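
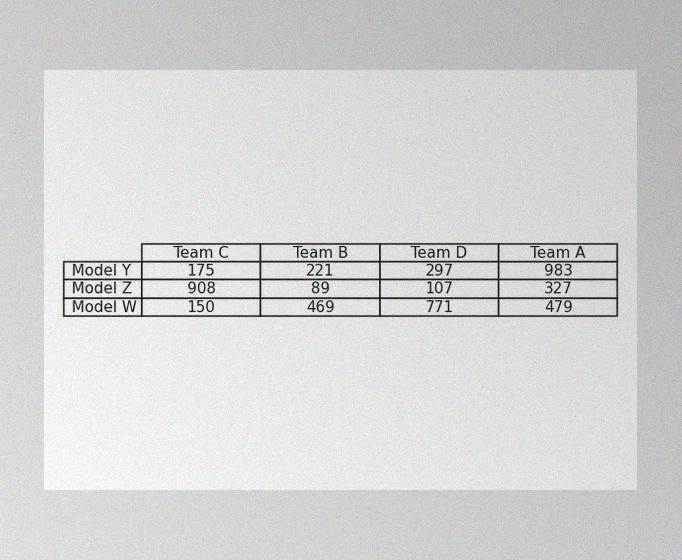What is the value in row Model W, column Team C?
150

The image has some photo noise and uneven lighting. The (Model W, Team C) cell reads 150.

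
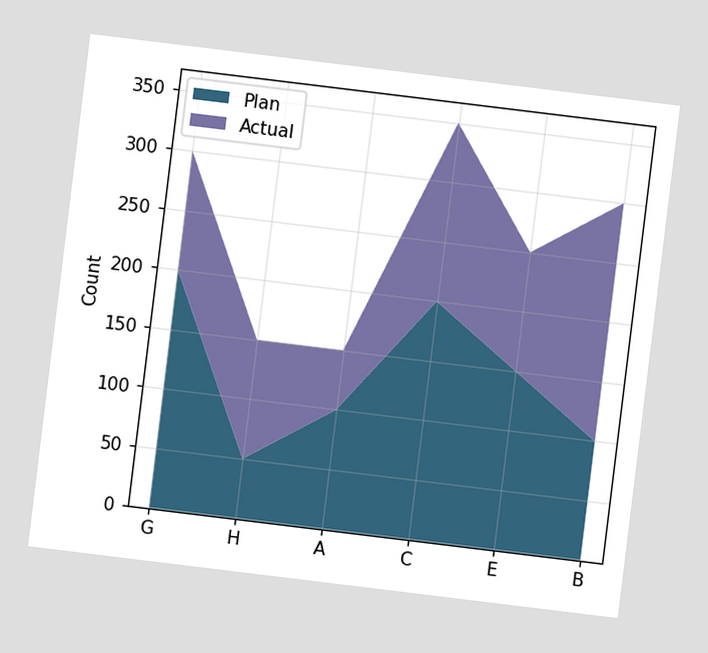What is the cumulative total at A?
The chart is tilted about 7° clockwise. The stacked total at A reaches 150.

150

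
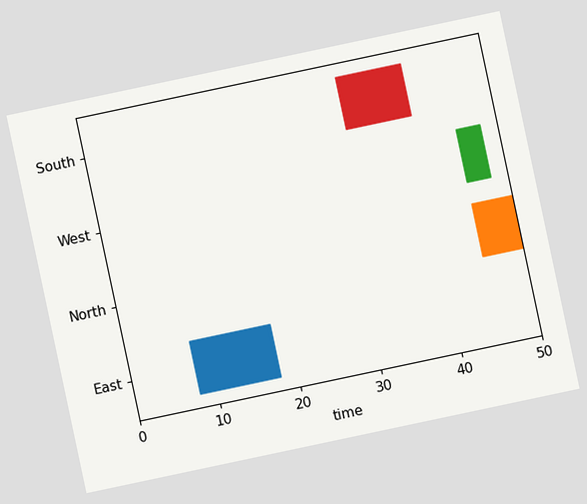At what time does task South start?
32

The chart is tilted about 12° counter-clockwise. The South bar begins at t=32.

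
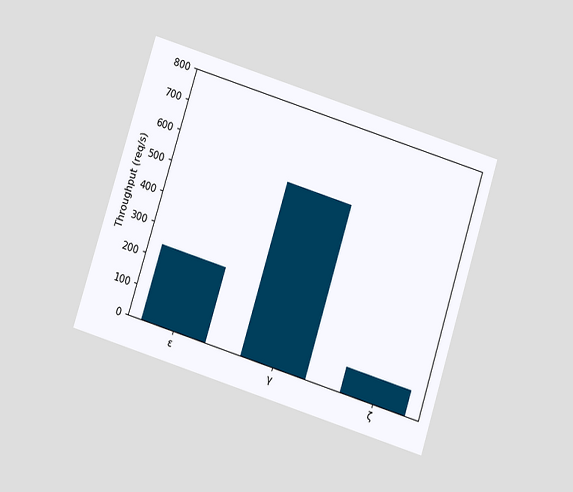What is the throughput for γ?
The chart is tilted about 17° clockwise and viewed slightly from below. Reading along the chart's y-axis, the γ bar reaches 560req/s.

560req/s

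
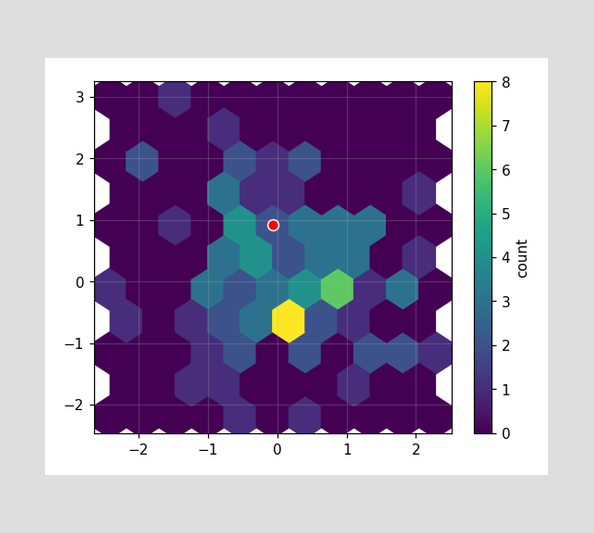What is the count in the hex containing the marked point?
The marked hex reads 2 on the colorbar.

2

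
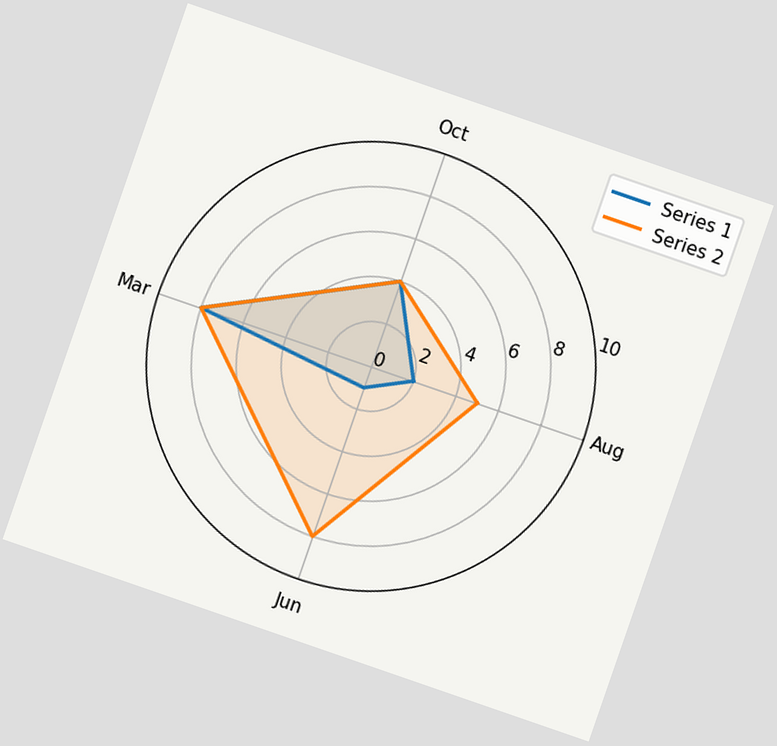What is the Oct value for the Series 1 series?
4

The chart is tilted about 19° clockwise. On the Oct axis, Series 1 reaches 4.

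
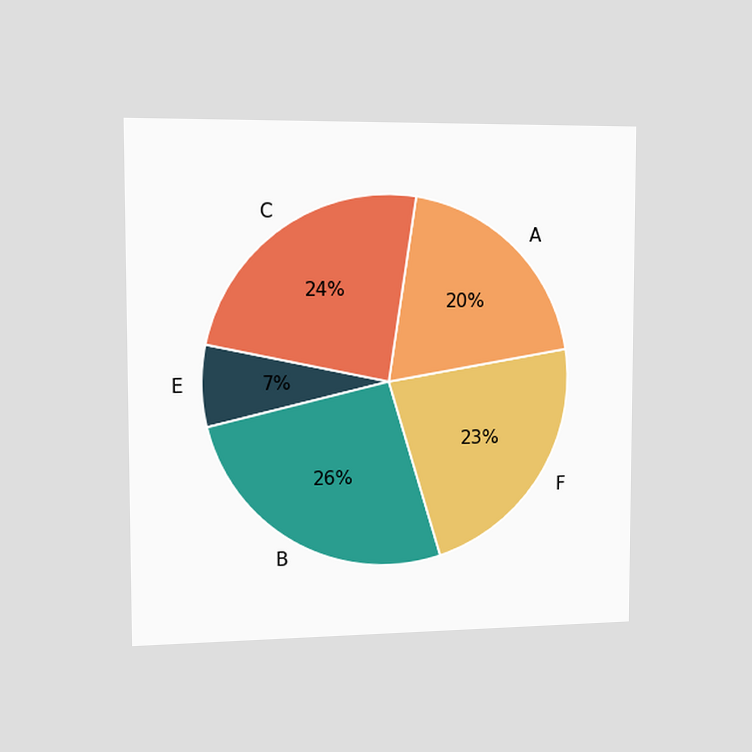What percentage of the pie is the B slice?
26%

The chart is viewed slightly from the left. The B slice takes up 26% of the pie.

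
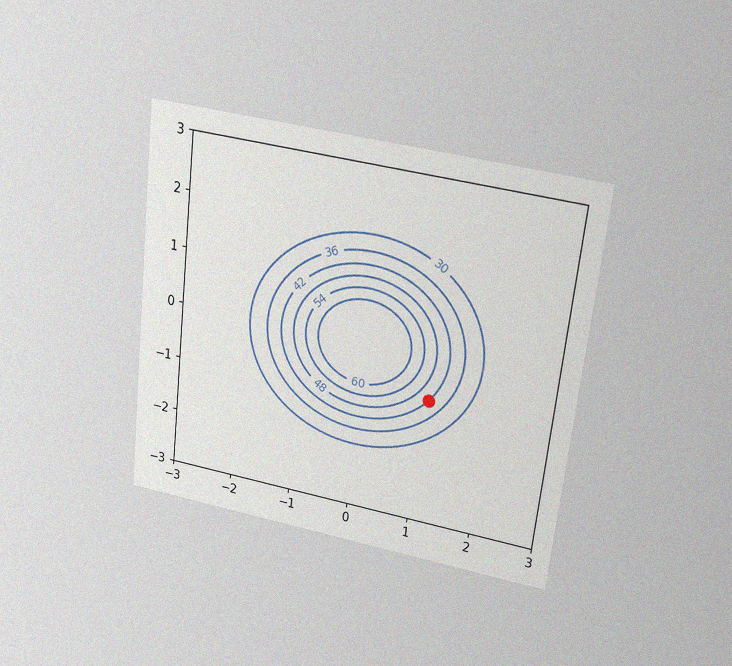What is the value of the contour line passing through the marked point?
The chart is tilted about 7° clockwise and viewed slightly from above, with some photo noise. The marked point sits on the contour labelled 42.

42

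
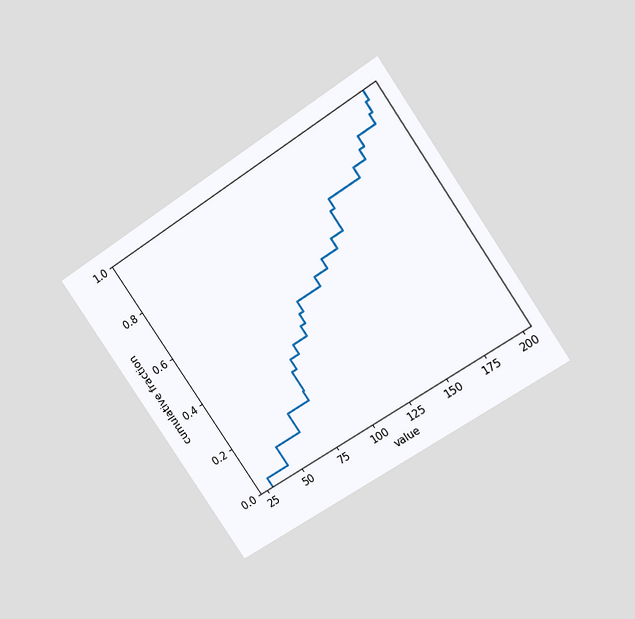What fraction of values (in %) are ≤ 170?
80%

The chart is tilted about 34° counter-clockwise and viewed at a slight angle. At x=170 the ECDF step is at 80%.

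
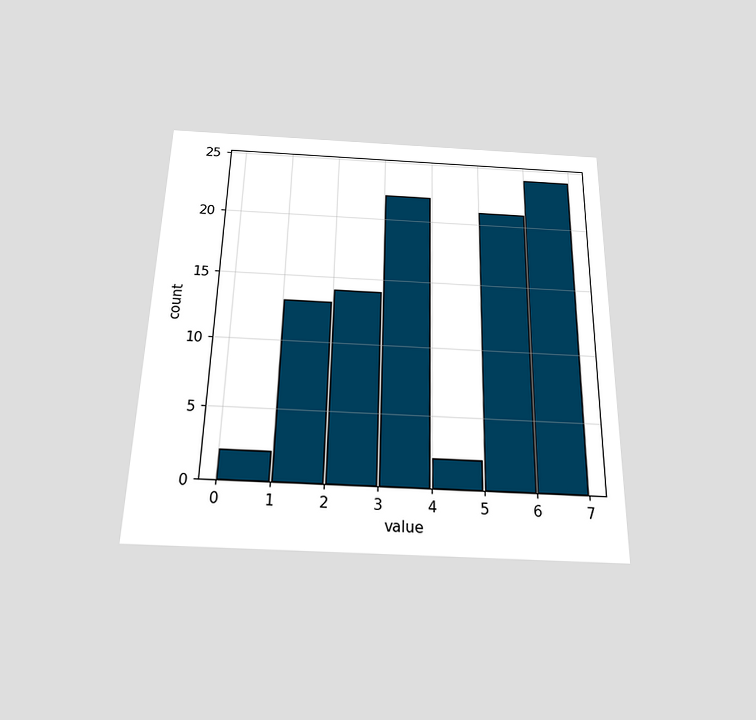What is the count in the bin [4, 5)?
The chart is viewed slightly from below. The [4, 5) bin has height 2.

2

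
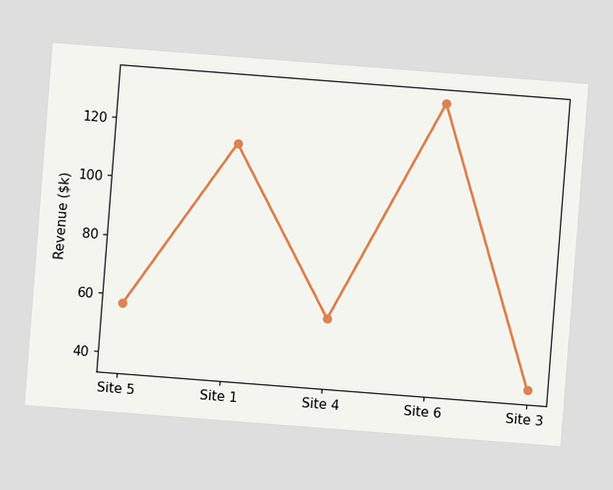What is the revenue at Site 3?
$38k

The chart is tilted about 4° clockwise. At Site 3, the line is at $38k.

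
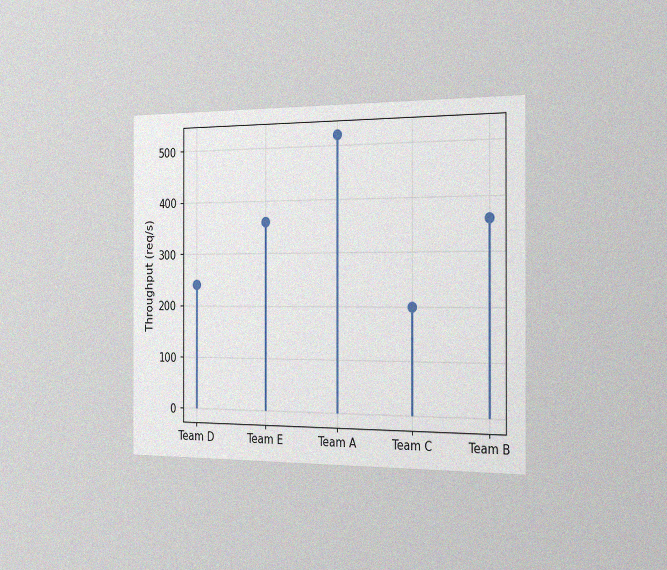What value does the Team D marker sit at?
The chart is viewed slightly from the right, with some photo noise. The Team D marker sits at 240req/s.

240req/s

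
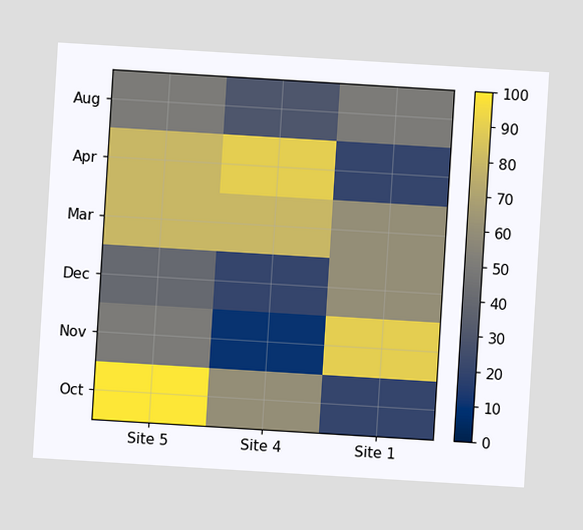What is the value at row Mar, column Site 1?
60

The chart is tilted about 3° clockwise. Matching cell (Mar, Site 1) against the colorbar gives 60.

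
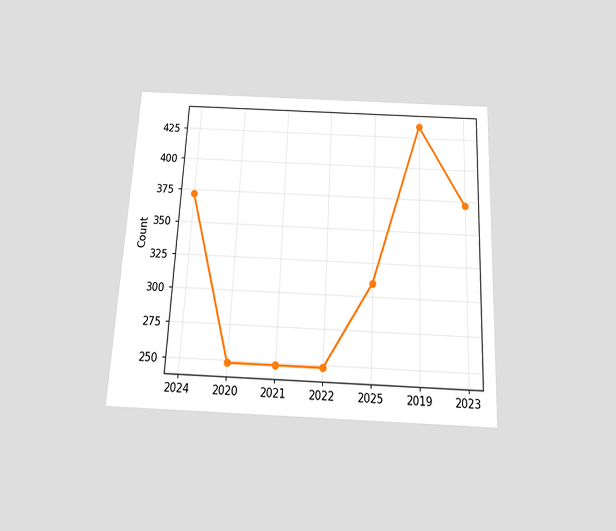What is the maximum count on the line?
The chart is tilted about 3° clockwise and viewed slightly from below. The highest point is at 2019, and reading across to the y-axis gives 434.

434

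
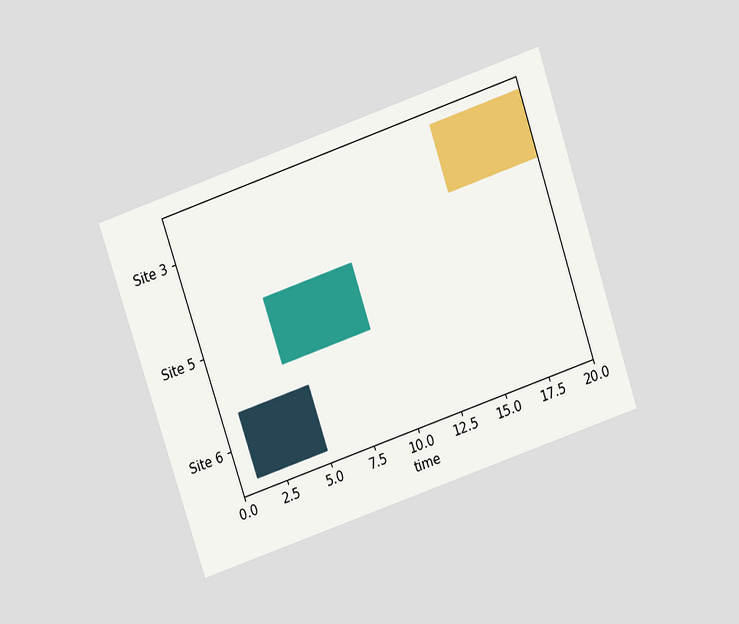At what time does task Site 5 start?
The chart is tilted about 19° counter-clockwise and viewed slightly from above. The Site 5 bar begins at t=4.

4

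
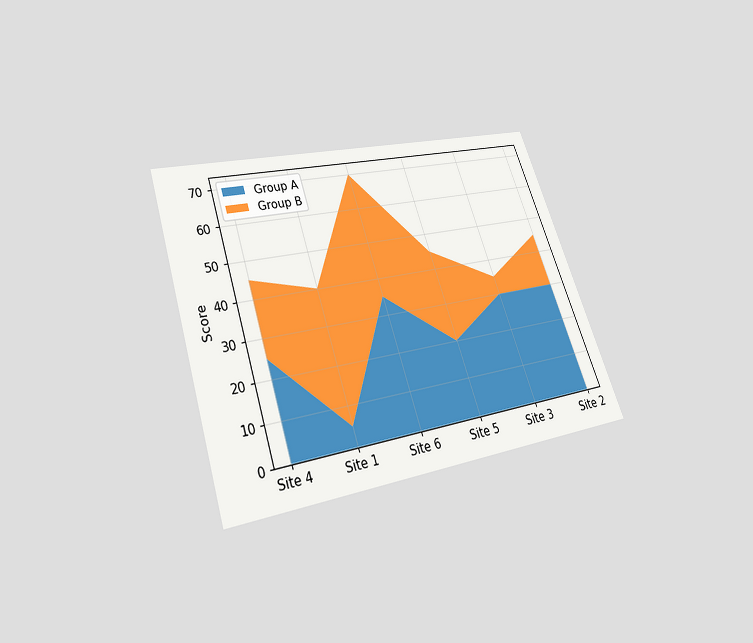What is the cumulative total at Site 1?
40

The chart is tilted about 19° counter-clockwise and viewed slightly from below. The stacked total at Site 1 reaches 40.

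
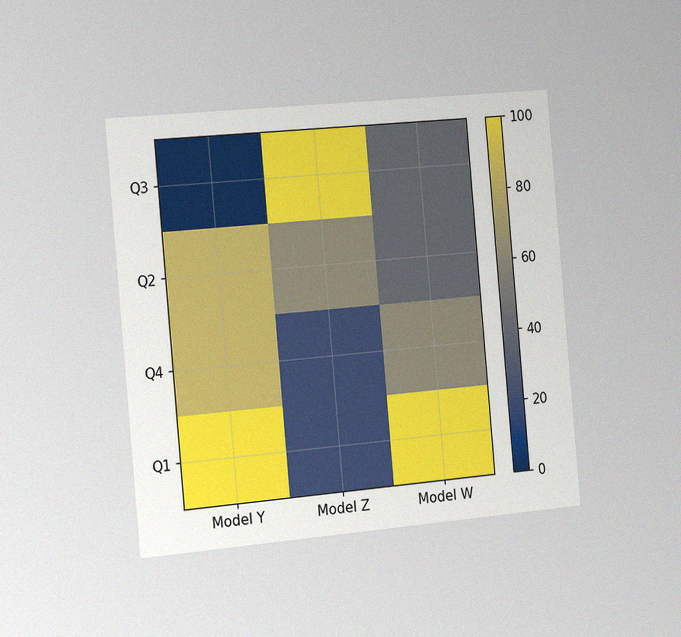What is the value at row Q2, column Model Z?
60

The chart is tilted about 5° counter-clockwise and viewed slightly from the left, with some photo noise. Matching cell (Q2, Model Z) against the colorbar gives 60.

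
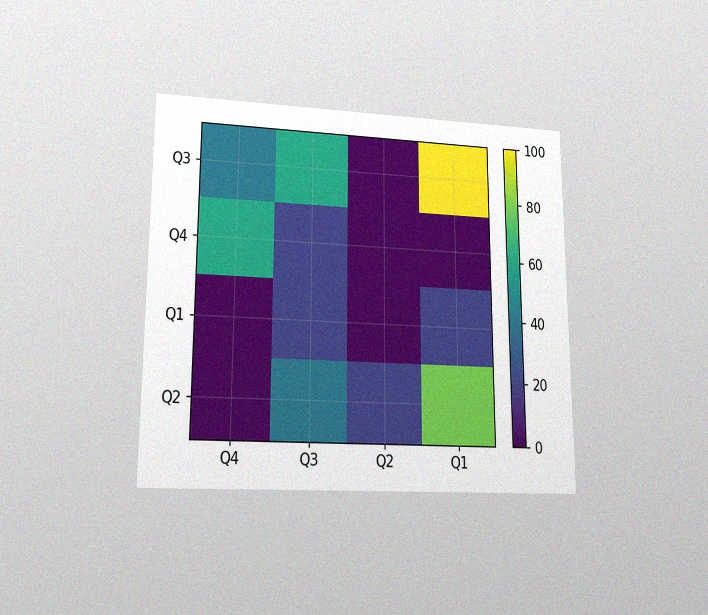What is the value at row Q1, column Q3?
20

The chart is viewed at a slight angle, with some photo noise. Matching cell (Q1, Q3) against the colorbar gives 20.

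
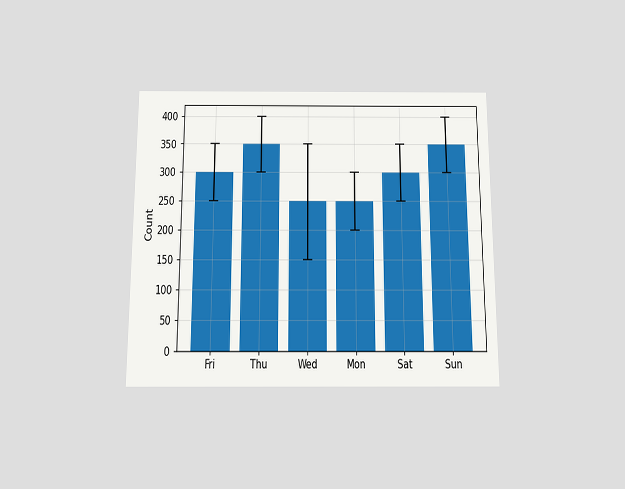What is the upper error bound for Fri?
The chart is viewed slightly from below. The Fri bar's upper whisker reaches 350.

350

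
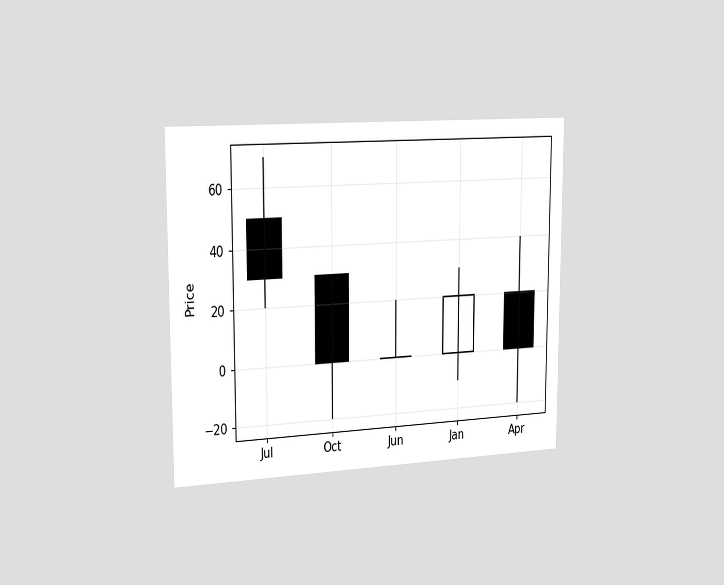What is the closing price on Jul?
The chart is viewed slightly from the left. The Jul candle closes at 30.

30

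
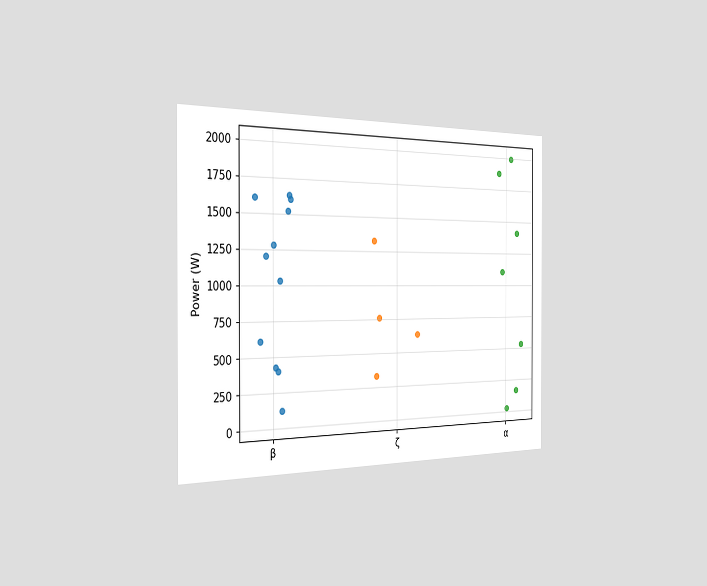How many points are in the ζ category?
The chart is viewed slightly from the left. Counting the markers in the ζ column gives 4.

4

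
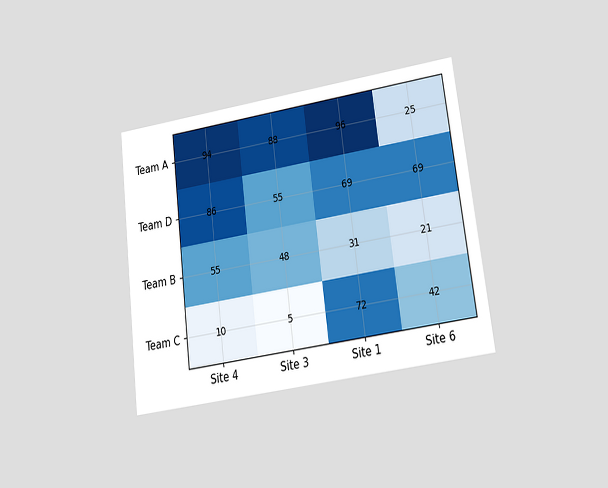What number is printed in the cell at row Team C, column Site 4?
The chart is tilted about 7° counter-clockwise and viewed at a slight angle. The (Team C, Site 4) cell reads 10.

10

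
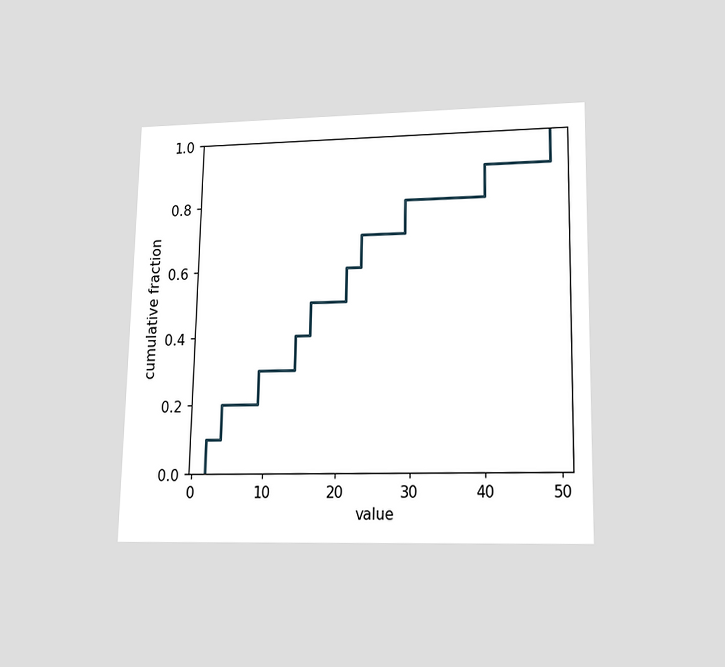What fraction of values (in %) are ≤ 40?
The chart is viewed slightly from below. At x=40 the ECDF step is at 90%.

90%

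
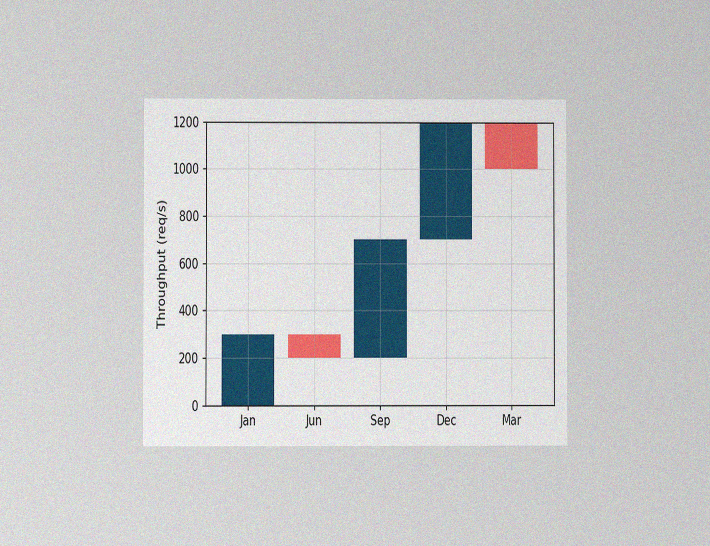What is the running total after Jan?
300req/s

The chart is viewed at a slight angle, with some photo noise. After Jan the running total reaches 300req/s.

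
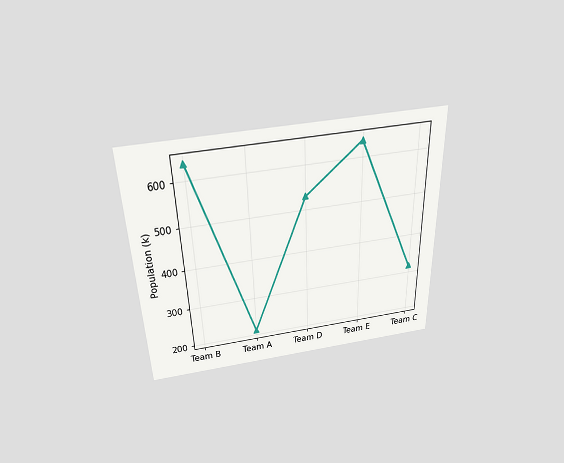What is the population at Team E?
The chart is viewed slightly from above. At Team E, the line is at 636k.

636k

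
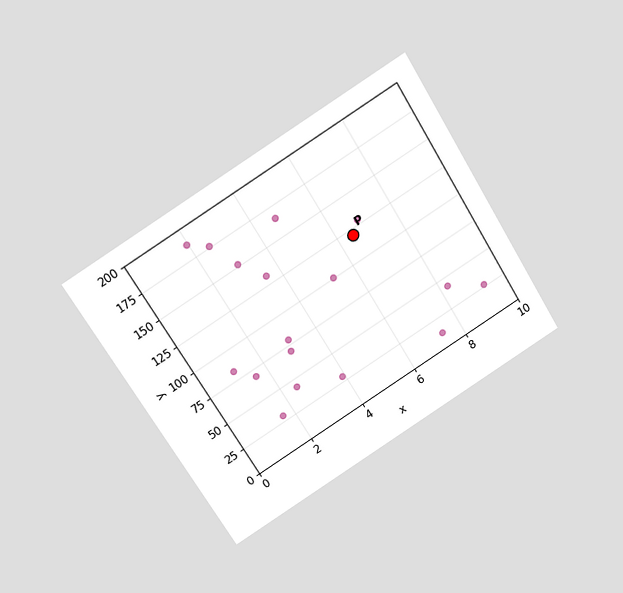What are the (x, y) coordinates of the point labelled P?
(6.5, 120)

The chart is tilted about 32° counter-clockwise and viewed slightly from above. Following the gridlines from P to each axis, P sits at (6.5, 120).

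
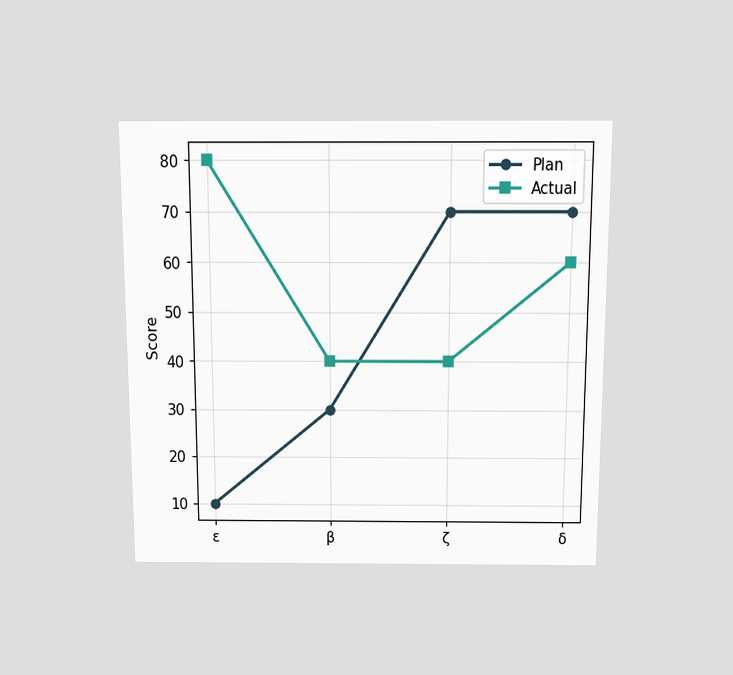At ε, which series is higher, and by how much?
Actual, by 70

The chart is viewed slightly from above. At ε, Actual sits above the other line by 70.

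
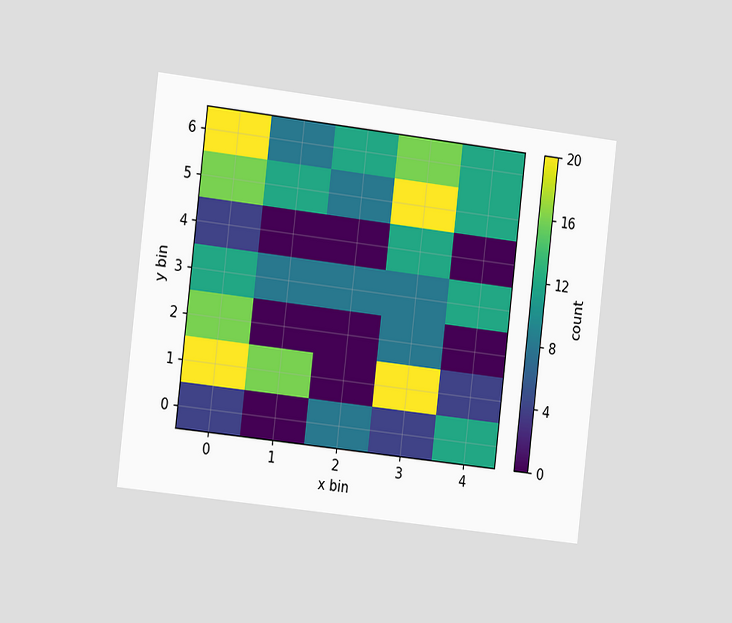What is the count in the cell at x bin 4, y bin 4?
The chart is tilted about 7° clockwise and viewed slightly from the left. Matching the cell (4, 4) against the colorbar gives 0.

0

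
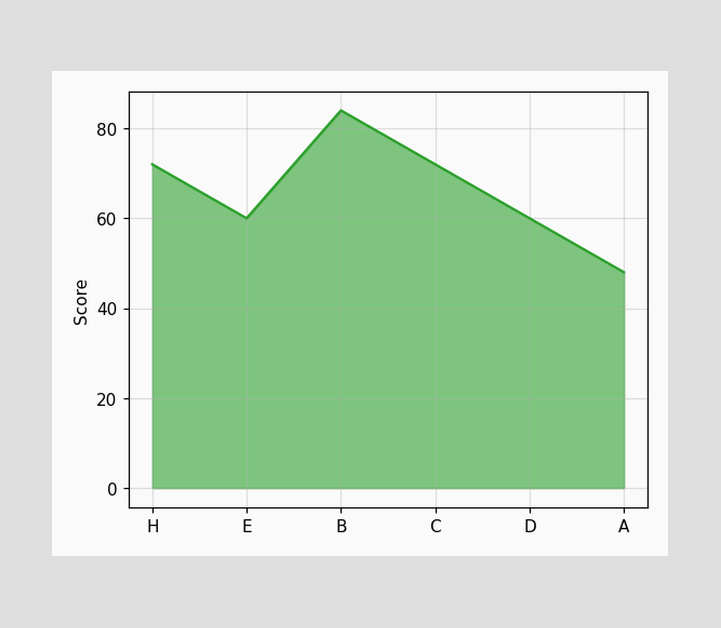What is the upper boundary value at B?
At B the upper boundary is at 84.

84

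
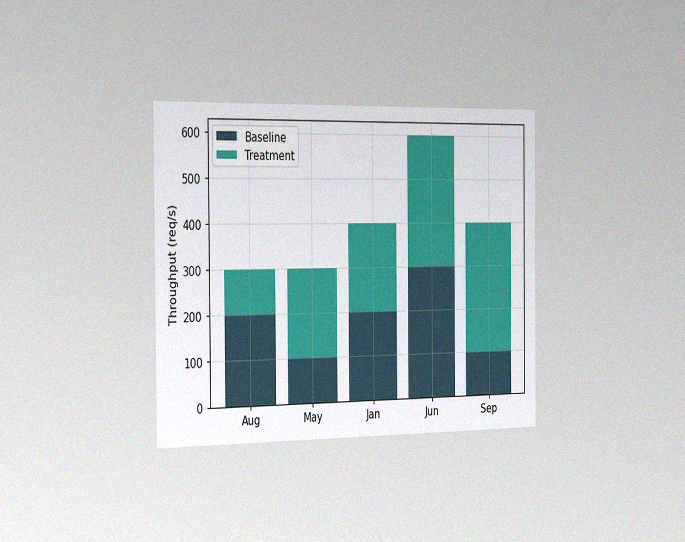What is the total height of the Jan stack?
400req/s

The chart is viewed slightly from the left, with some photo noise. The Jan stack's top reaches 400req/s on the y-axis.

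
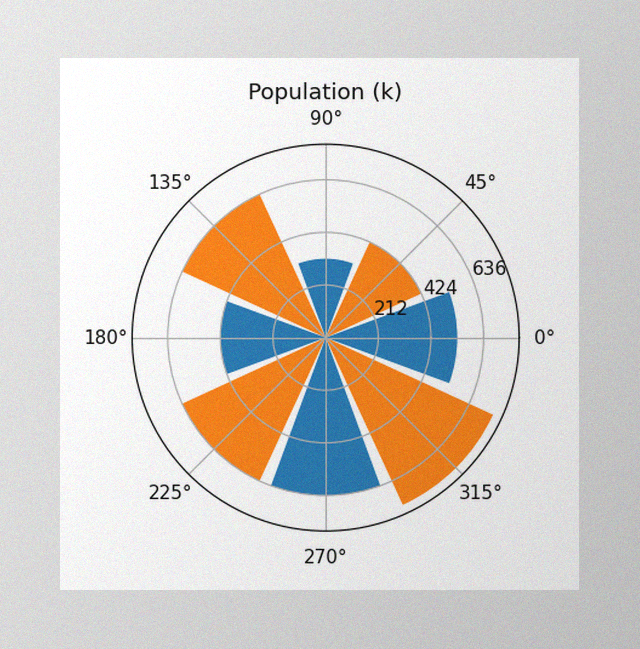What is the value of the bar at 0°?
The image has some photo noise and uneven lighting. The bar at 0° reaches 530k on the radial axis.

530k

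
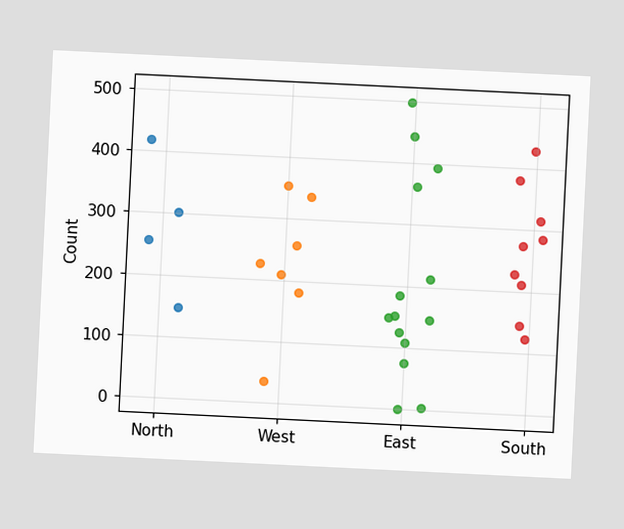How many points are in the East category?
14

The chart is tilted about 3° clockwise. Counting the markers in the East column gives 14.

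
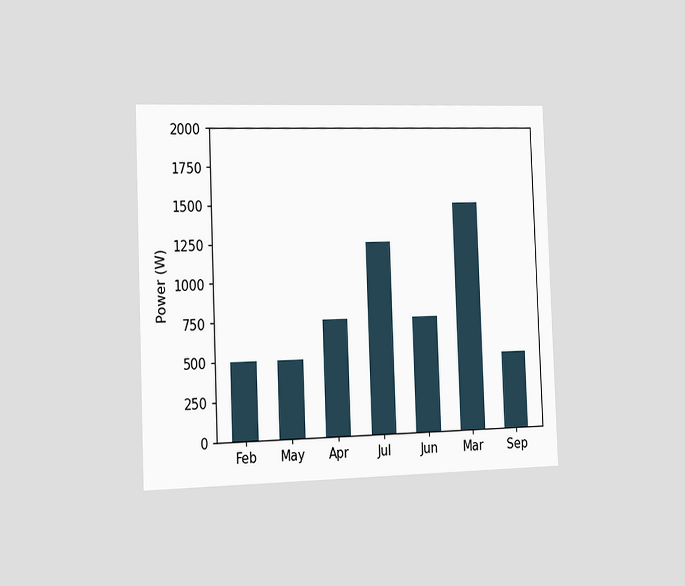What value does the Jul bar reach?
The chart is tilted about 2° counter-clockwise and viewed slightly from the left. Reading along the chart's y-axis, the Jul bar reaches 1250W.

1250W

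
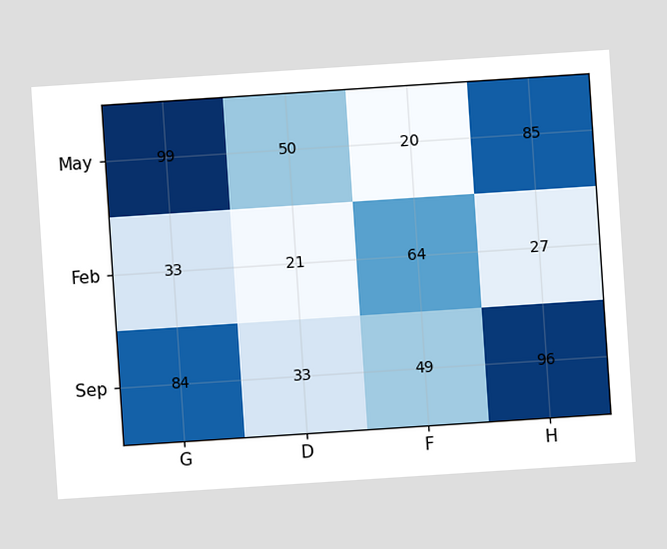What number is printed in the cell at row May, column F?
20

The chart is tilted about 4° counter-clockwise. The (May, F) cell reads 20.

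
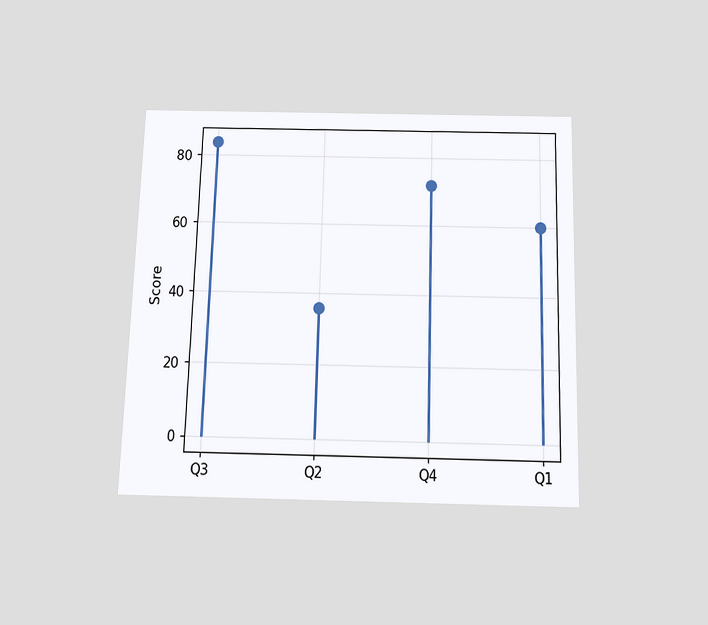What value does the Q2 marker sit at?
The chart is viewed slightly from below. The Q2 marker sits at 36.

36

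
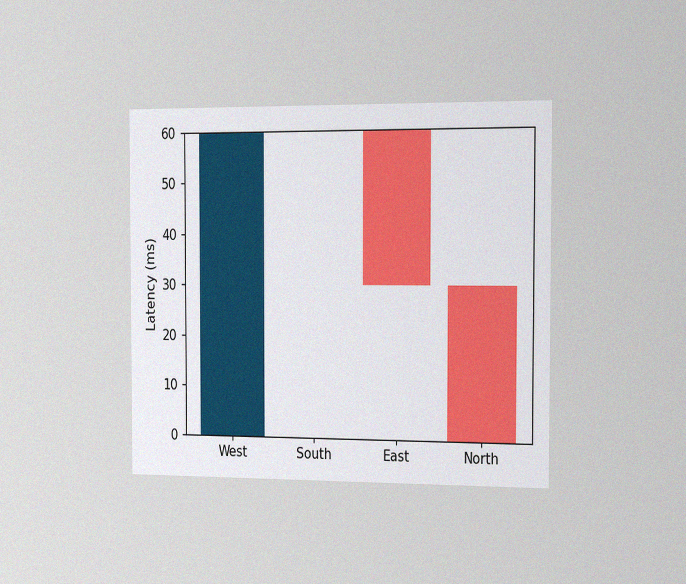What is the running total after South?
60ms

The chart is viewed slightly from the right, with some photo noise. After South the running total reaches 60ms.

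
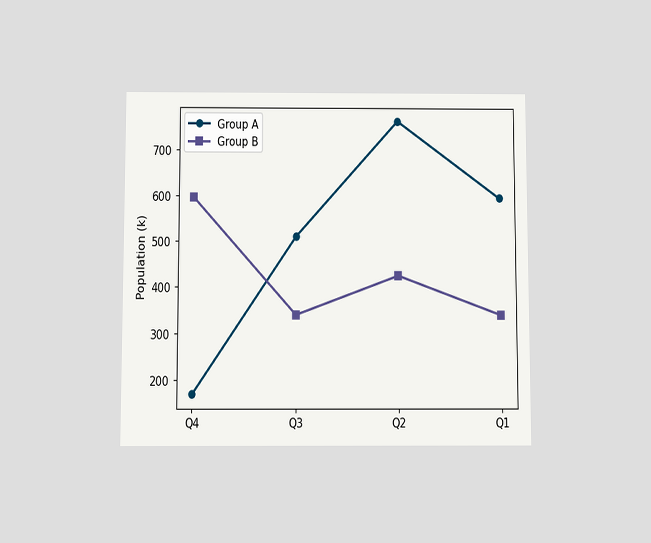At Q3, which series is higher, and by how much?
Group A, by 170k

The chart is viewed slightly from below. At Q3, Group A sits above the other line by 170k.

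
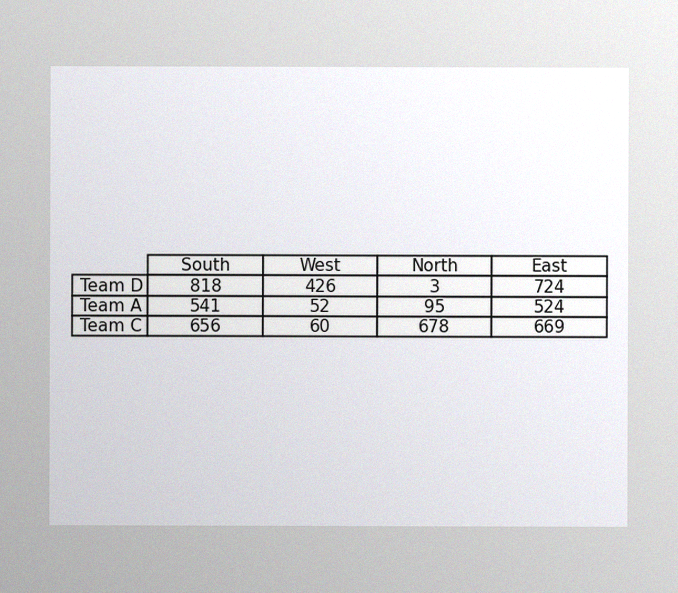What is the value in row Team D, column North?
The image has some photo noise and uneven lighting. The (Team D, North) cell reads 3.

3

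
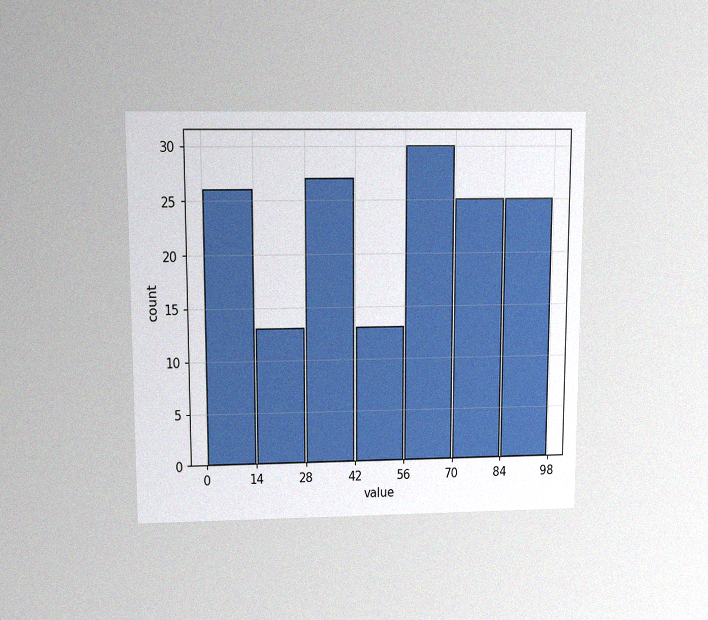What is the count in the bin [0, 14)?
26

The chart is viewed slightly from above, with some photo noise. The [0, 14) bin has height 26.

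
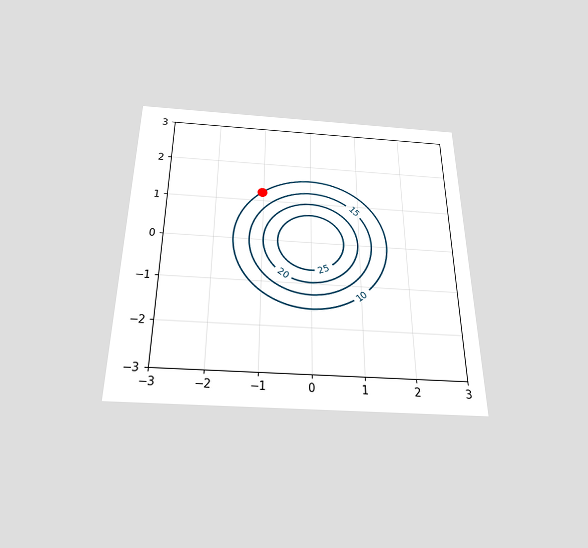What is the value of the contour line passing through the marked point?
10

The chart is viewed slightly from below. The marked point sits on the contour labelled 10.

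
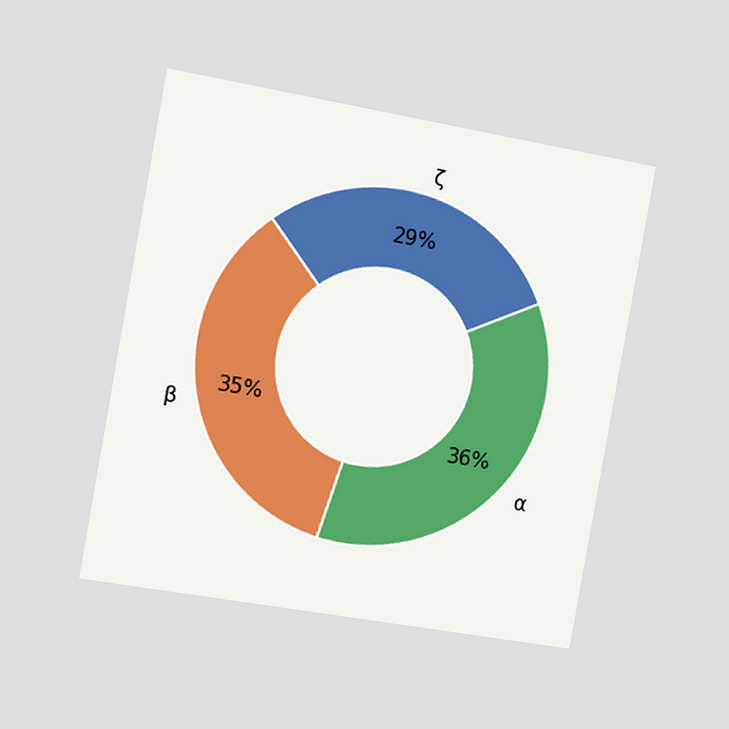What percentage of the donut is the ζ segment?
The chart is tilted about 10° clockwise and viewed slightly from the left. The ζ segment takes up 29% of the ring.

29%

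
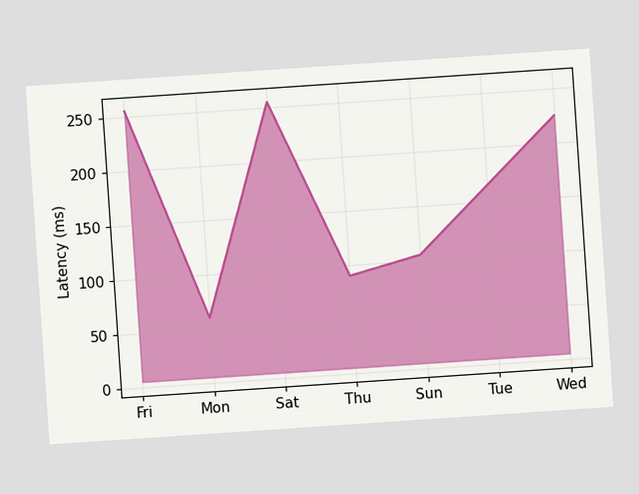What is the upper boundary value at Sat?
The chart is tilted about 4° counter-clockwise. At Sat the upper boundary is at 255ms.

255ms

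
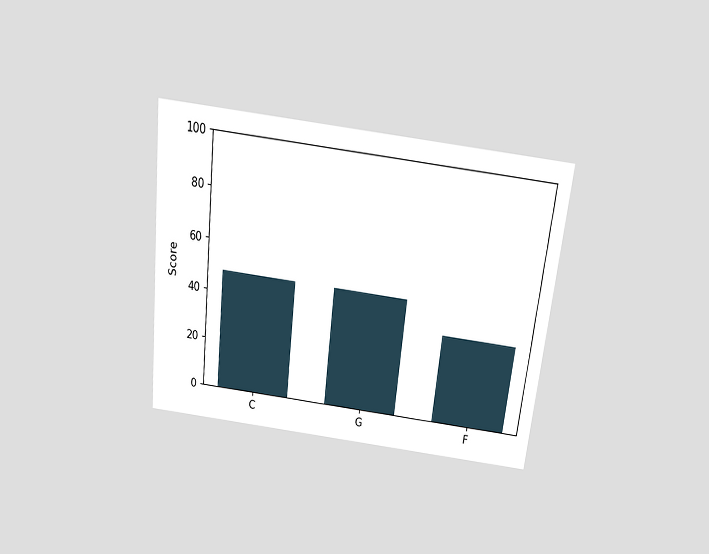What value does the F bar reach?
36

The chart is tilted about 6° clockwise and viewed slightly from above. Reading along the chart's y-axis, the F bar reaches 36.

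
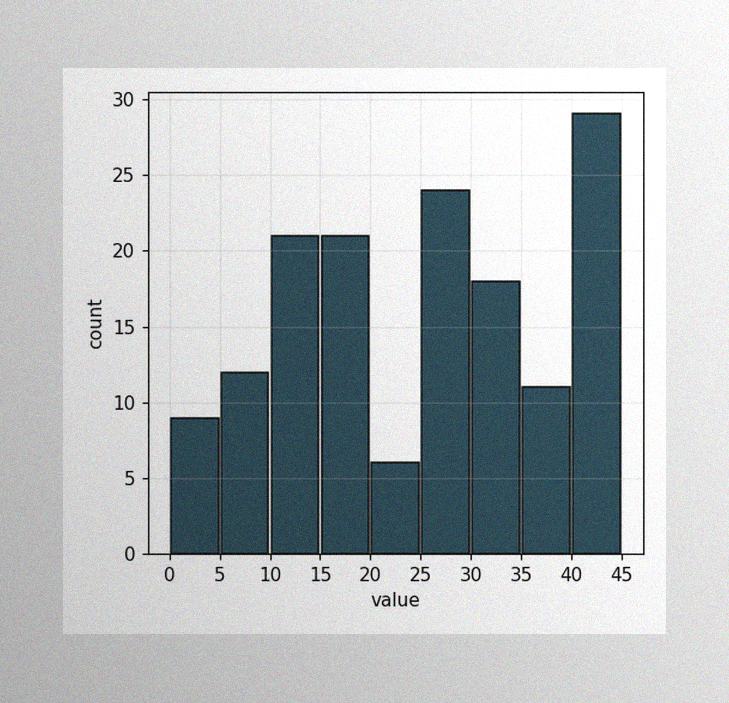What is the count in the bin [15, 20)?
The image has some photo noise and uneven lighting. The [15, 20) bin has height 21.

21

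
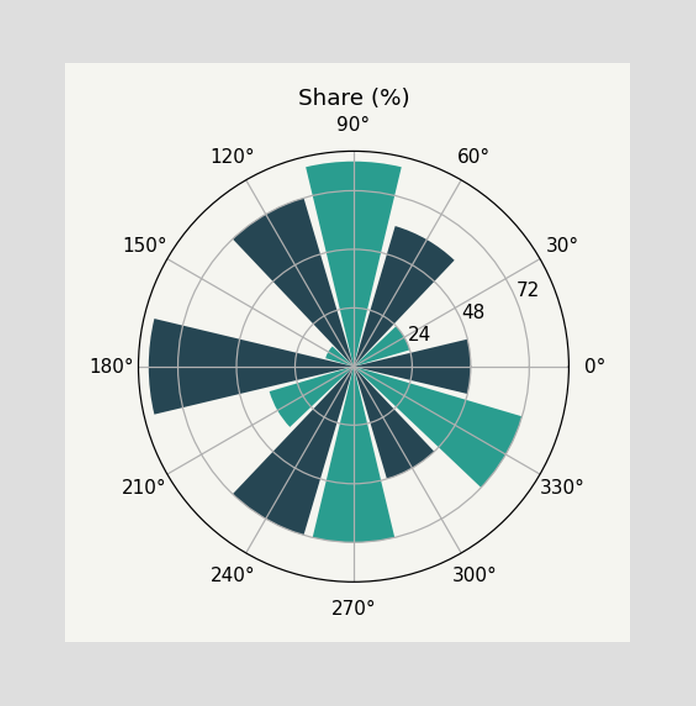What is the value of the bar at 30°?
The bar at 30° reaches 24% on the radial axis.

24%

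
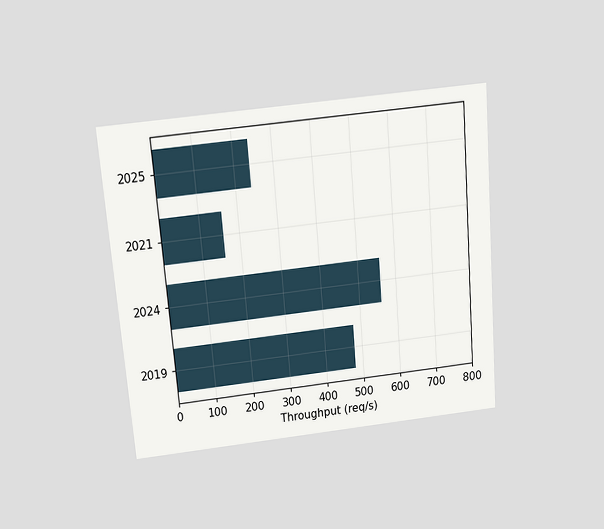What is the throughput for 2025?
The chart is tilted about 5° counter-clockwise and viewed slightly from above. Reading along the chart's x-axis, the 2025 bar reaches 240req/s.

240req/s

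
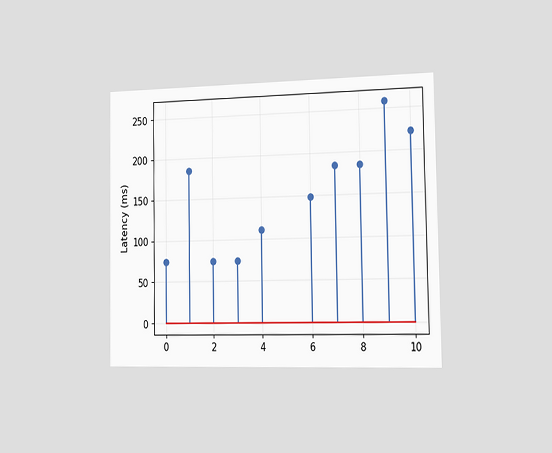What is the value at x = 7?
185ms

The chart is viewed slightly from the right. The stem at x=7 reaches 185ms.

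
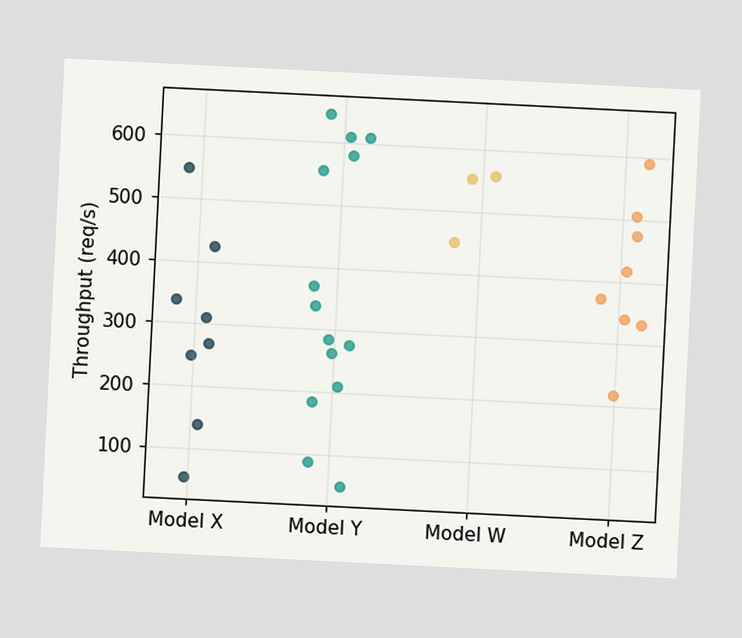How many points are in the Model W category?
3

The chart is tilted about 3° clockwise. Counting the markers in the Model W column gives 3.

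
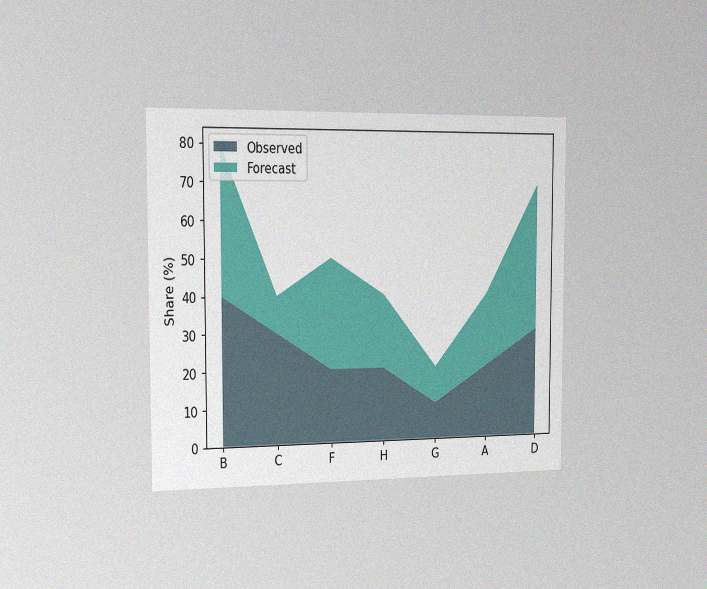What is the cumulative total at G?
20%

The chart is viewed slightly from the left, with some photo noise. The stacked total at G reaches 20%.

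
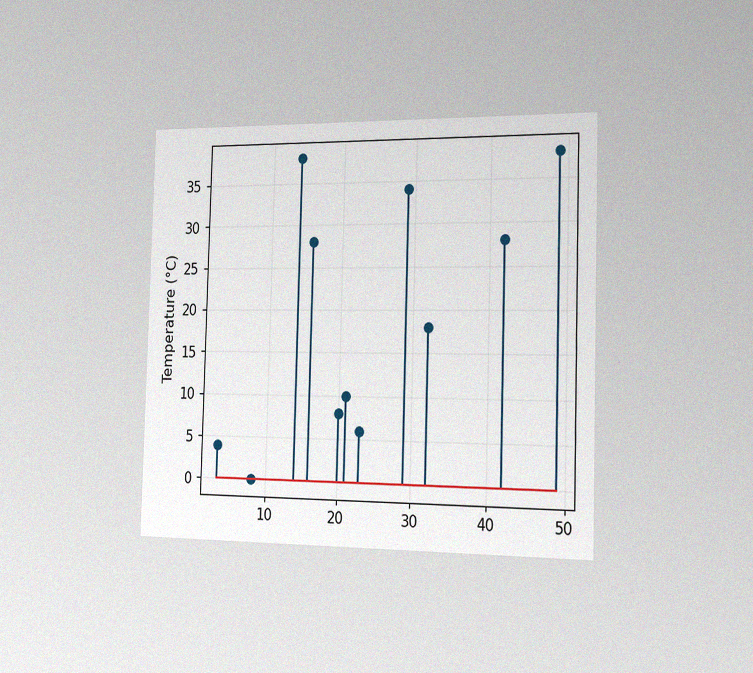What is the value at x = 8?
0°C

The chart is viewed slightly from the right, with some photo noise. The stem at x=8 reaches 0°C.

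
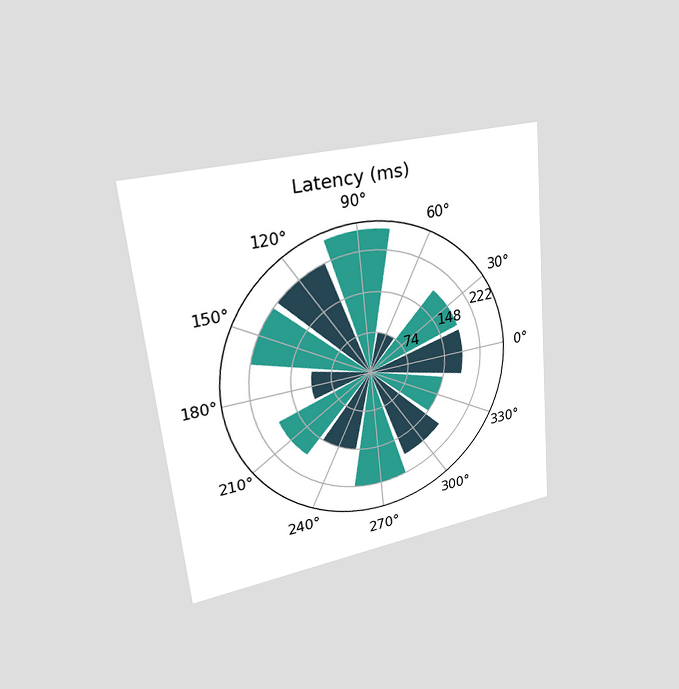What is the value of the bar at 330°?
148ms

The chart is tilted about 6° counter-clockwise and viewed slightly from the left. The bar at 330° reaches 148ms on the radial axis.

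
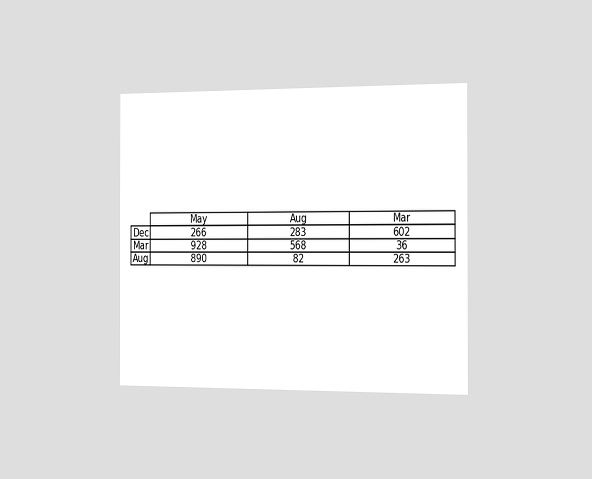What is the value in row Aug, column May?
The chart is viewed slightly from the right. The (Aug, May) cell reads 890.

890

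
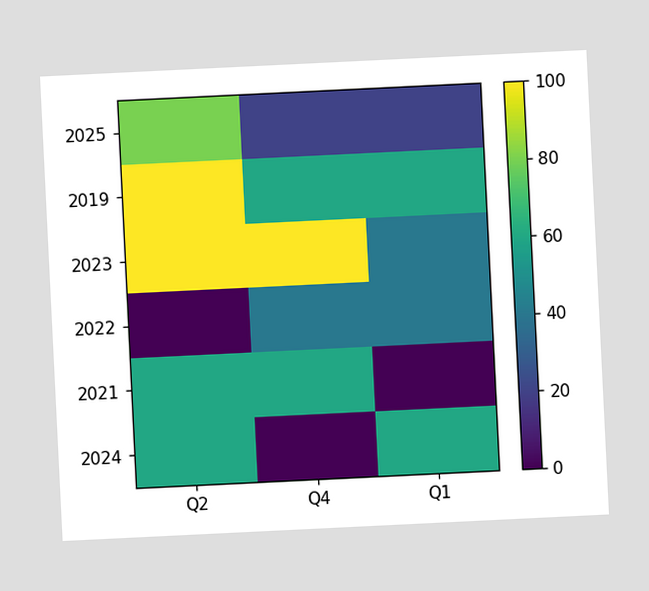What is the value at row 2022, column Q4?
40

The chart is tilted about 3° counter-clockwise. Matching cell (2022, Q4) against the colorbar gives 40.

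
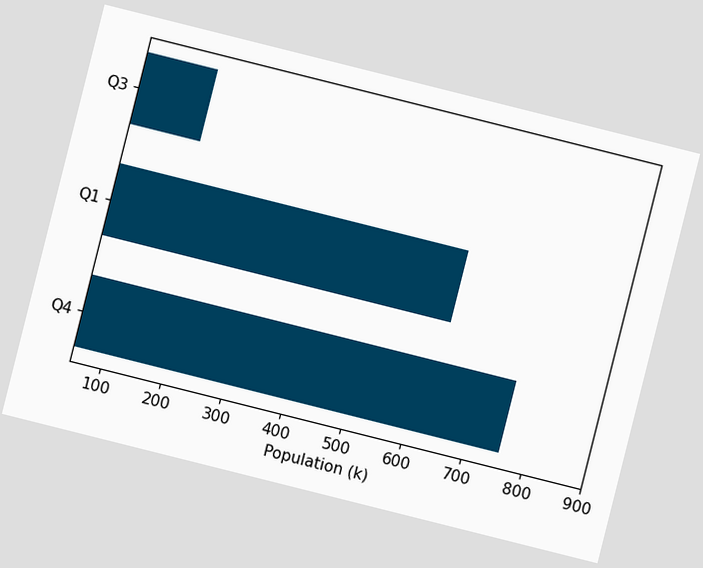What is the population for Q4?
756k

The chart is tilted about 14° clockwise. Reading along the chart's x-axis, the Q4 bar reaches 756k.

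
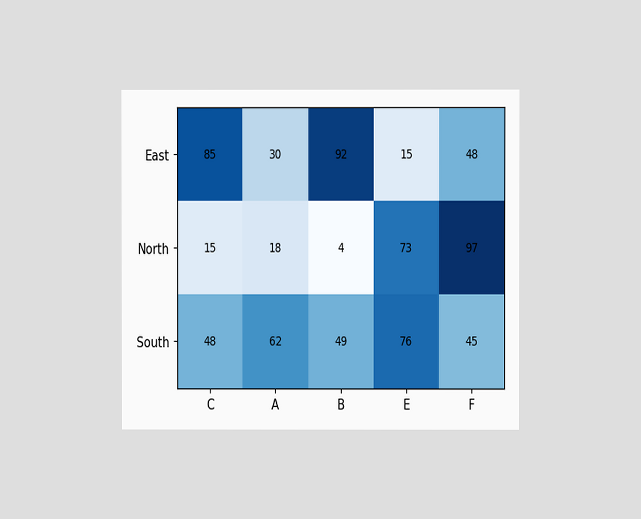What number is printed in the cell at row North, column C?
The chart is viewed at a slight angle. The (North, C) cell reads 15.

15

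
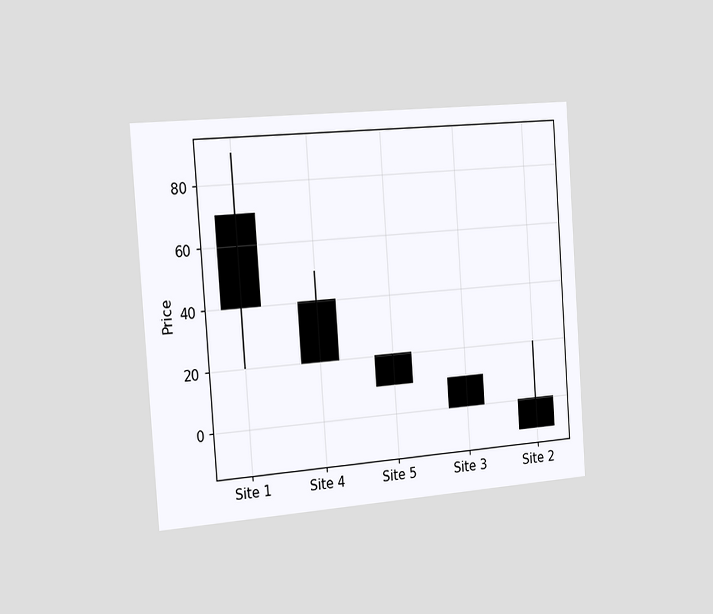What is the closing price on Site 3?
0

The chart is tilted about 4° counter-clockwise and viewed slightly from the left. The Site 3 candle closes at 0.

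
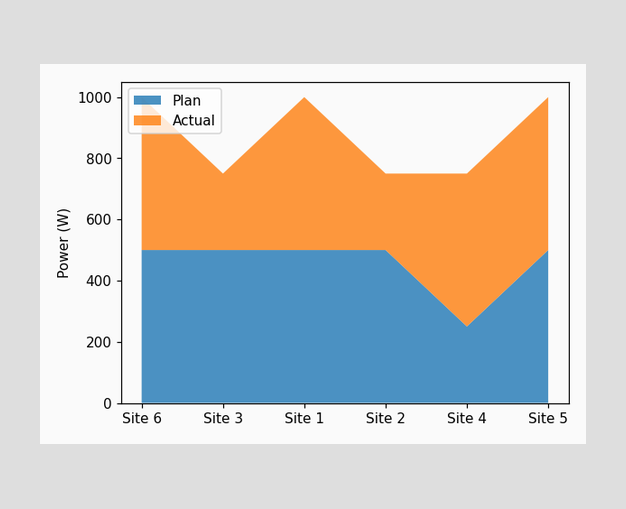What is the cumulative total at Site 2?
750W

The stacked total at Site 2 reaches 750W.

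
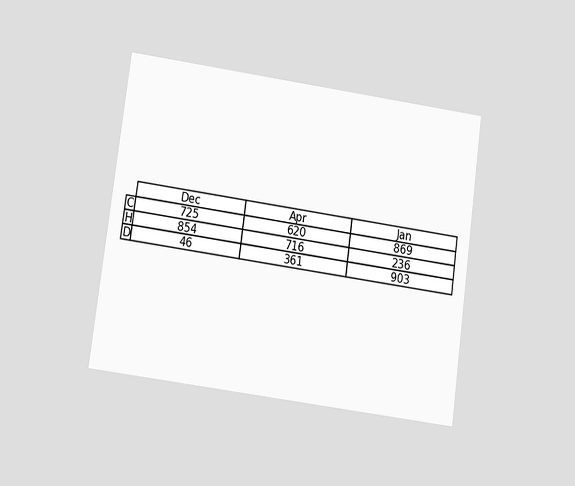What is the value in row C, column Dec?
725

The chart is tilted about 8° clockwise and viewed at a slight angle. The (C, Dec) cell reads 725.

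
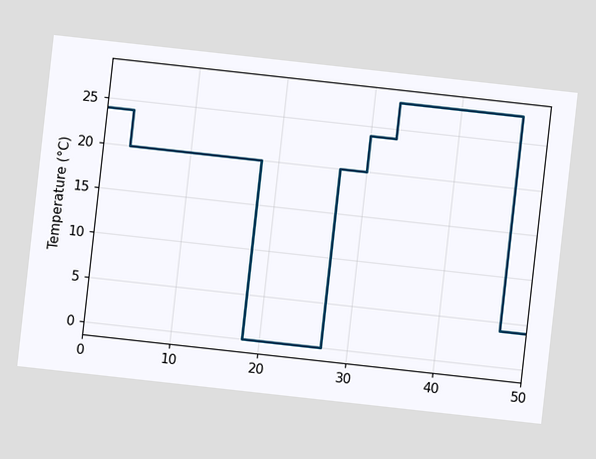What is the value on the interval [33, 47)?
The chart is tilted about 6° clockwise. On [33, 47) the step sits at 28°C.

28°C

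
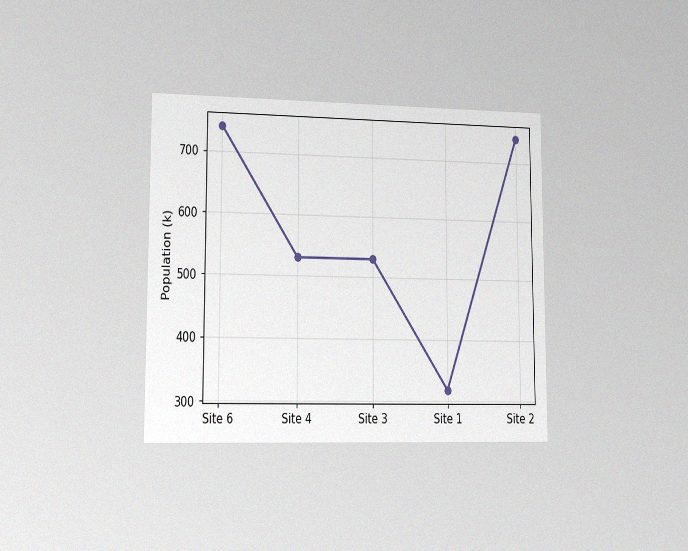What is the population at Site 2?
The chart is viewed slightly from the left, with some photo noise. At Site 2, the line is at 742k.

742k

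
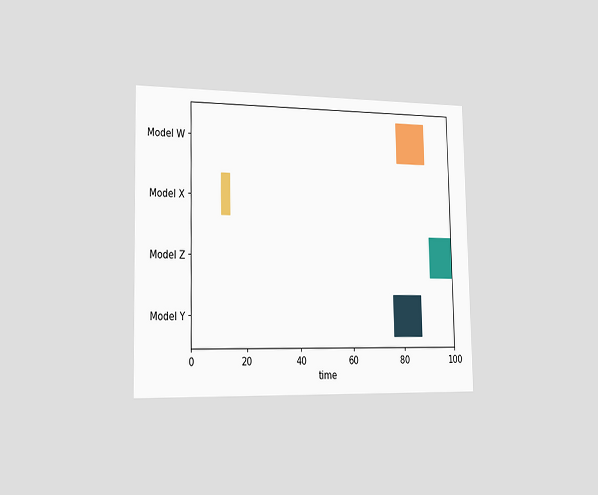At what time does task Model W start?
The chart is viewed slightly from the left. The Model W bar begins at t=79.

79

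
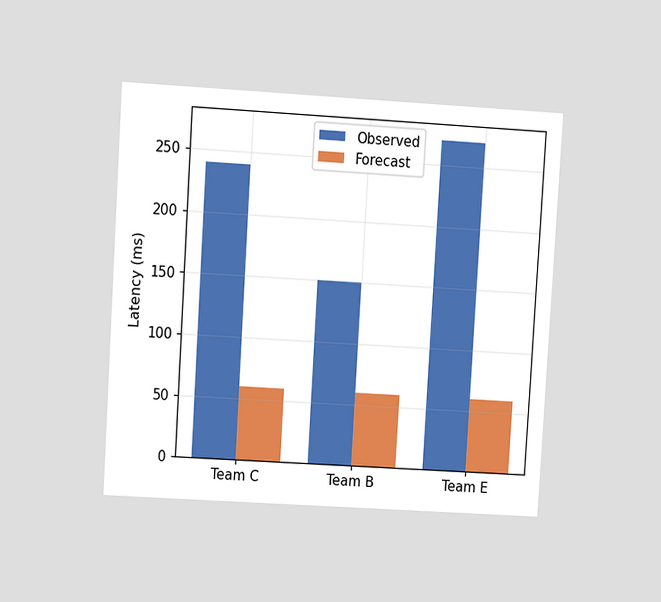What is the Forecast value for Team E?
60ms

The chart is tilted about 3° clockwise and viewed at a slight angle. The Forecast bar at Team E reaches 60ms on the y-axis.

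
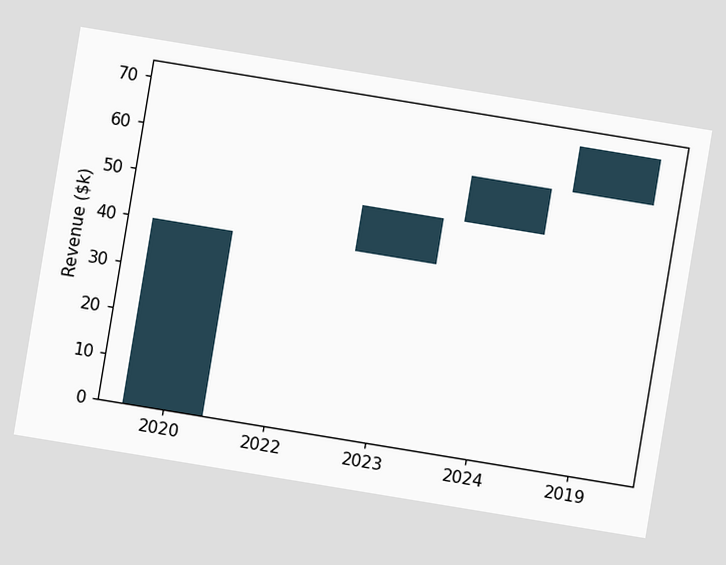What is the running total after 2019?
The chart is tilted about 9° clockwise. After 2019 the running total reaches $70k.

$70k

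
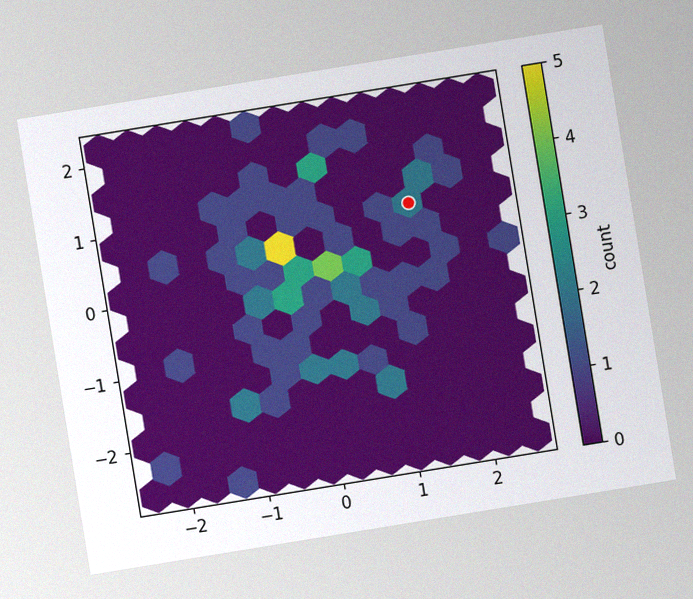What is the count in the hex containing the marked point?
2

The chart is tilted about 9° counter-clockwise, with some photo noise. The marked hex reads 2 on the colorbar.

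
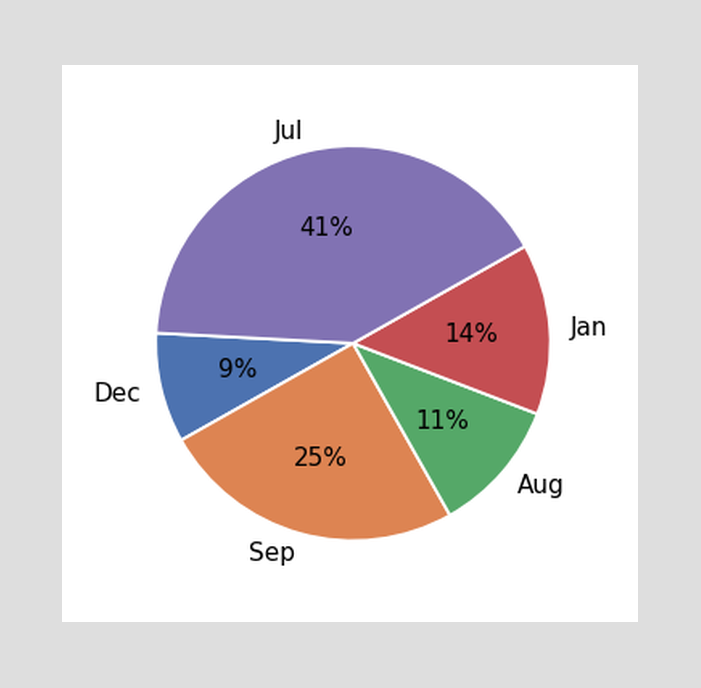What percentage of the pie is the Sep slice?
25%

The Sep slice takes up 25% of the pie.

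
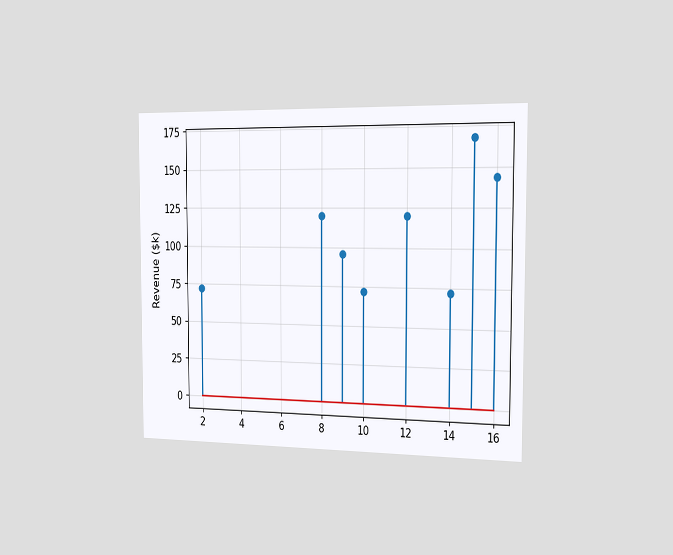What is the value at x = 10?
$72k

The chart is viewed slightly from the right. The stem at x=10 reaches $72k.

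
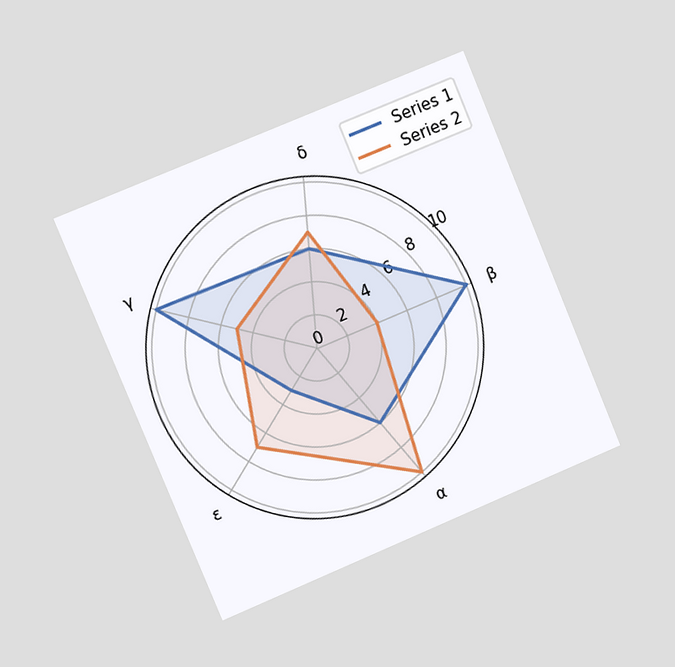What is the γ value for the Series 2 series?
5

The chart is tilted about 23° counter-clockwise and viewed slightly from the left. On the γ axis, Series 2 reaches 5.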